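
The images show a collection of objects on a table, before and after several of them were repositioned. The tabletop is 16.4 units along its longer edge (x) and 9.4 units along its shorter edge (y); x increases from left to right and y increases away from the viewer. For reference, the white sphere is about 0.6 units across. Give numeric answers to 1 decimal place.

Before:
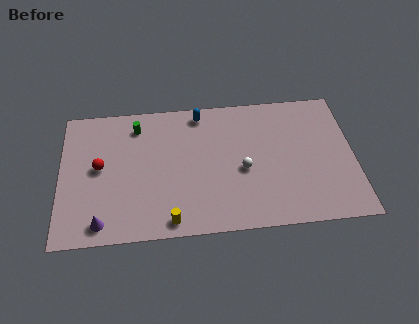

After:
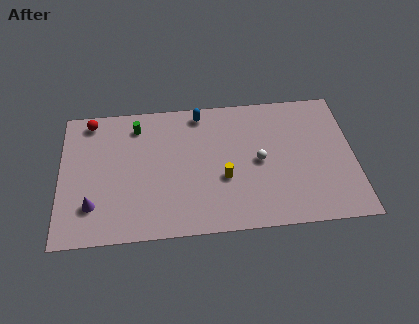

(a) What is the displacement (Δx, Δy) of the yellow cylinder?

(3.0, 2.6)

From the two frames, the yellow cylinder sits at roughly (6.1, 1.0) before and (9.1, 3.6) after.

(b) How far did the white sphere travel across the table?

1.0

From (10.2, 4.1) to (11.1, 4.6), the white sphere covered √(0.9² + 0.5²) ≈ 1.0 units.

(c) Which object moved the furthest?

the yellow cylinder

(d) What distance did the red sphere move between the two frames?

3.3

The red sphere was near (2.2, 5.0) before and (1.7, 8.3) after, so it travelled √(0.5² + 3.3²) ≈ 3.3 units.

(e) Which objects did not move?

the blue capsule and the green cylinder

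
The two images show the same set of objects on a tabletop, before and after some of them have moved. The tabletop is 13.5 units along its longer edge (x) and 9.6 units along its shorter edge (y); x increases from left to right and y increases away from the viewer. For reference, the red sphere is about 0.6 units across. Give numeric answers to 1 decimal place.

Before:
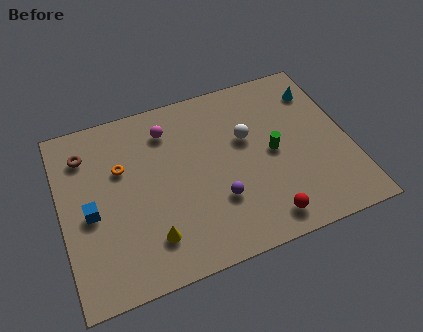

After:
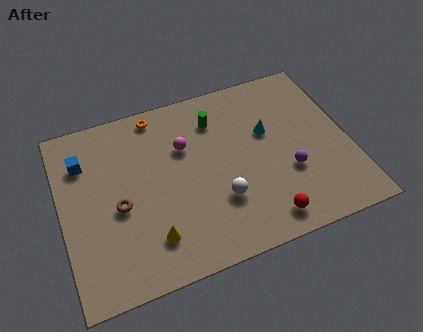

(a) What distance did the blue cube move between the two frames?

2.8

The blue cube moved from about (1.3, 4.3) to (1.2, 7.1), a distance of √(0.1² + 2.8²) ≈ 2.8.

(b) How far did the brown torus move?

3.5

The brown torus was near (1.3, 7.5) before and (2.6, 4.2) after, so it travelled √(1.3² + 3.3²) ≈ 3.5 units.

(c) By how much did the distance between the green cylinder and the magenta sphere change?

-3.6

Before: roughly 5.5 units apart; after: 1.9. That's 3.6 units closer together.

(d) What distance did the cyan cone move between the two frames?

3.1

The cyan cone moved from about (12.4, 7.5) to (9.8, 5.9), a distance of √(2.6² + 1.6²) ≈ 3.1.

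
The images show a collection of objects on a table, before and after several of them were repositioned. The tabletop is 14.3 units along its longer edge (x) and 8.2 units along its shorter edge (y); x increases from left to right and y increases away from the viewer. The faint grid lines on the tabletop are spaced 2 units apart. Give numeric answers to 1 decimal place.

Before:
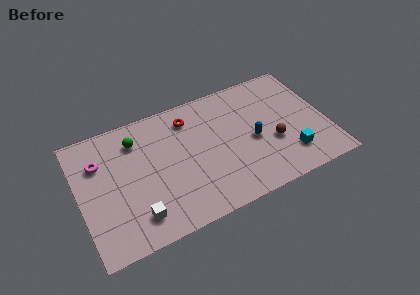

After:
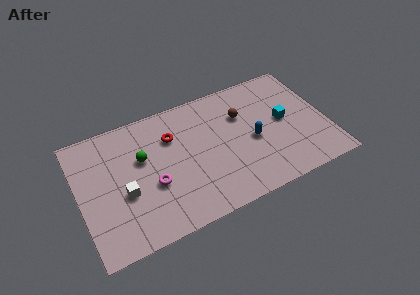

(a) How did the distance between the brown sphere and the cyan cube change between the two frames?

+1.2

They were about 1.4 units apart before and 2.6 after — 1.2 units further apart.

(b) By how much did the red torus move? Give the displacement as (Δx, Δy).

(-1.1, -0.8)

The red torus was at about (6.6, 6.6) and moved to about (5.5, 5.8).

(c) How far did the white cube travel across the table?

1.8

The white cube moved from about (3.0, 1.6) to (2.5, 3.3), a distance of √(0.5² + 1.7²) ≈ 1.8.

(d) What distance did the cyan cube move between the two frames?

2.4

The cyan cube moved from about (11.9, 1.9) to (11.9, 4.3), a distance of √(0.0² + 2.4²) ≈ 2.4.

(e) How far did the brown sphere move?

2.9

The brown sphere moved from about (11.1, 3.1) to (9.6, 5.6), a distance of √(1.5² + 2.5²) ≈ 2.9.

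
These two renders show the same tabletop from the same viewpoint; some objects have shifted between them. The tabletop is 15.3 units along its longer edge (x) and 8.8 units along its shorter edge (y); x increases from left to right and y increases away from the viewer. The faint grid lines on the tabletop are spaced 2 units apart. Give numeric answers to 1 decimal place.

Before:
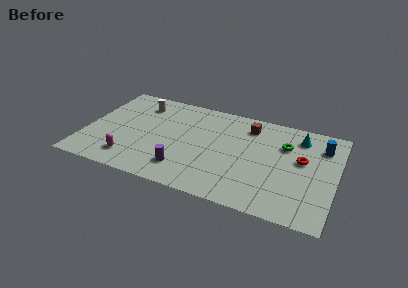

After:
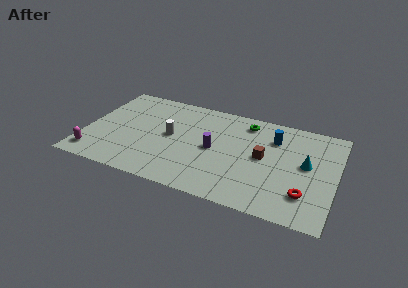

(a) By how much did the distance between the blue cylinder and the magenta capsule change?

-0.6

They were about 12.4 units apart before and 11.8 after — 0.6 units closer together.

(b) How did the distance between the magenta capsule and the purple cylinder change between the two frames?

+4.4

They were about 3.3 units apart before and 7.7 after — 4.4 units further apart.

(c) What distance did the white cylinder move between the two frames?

3.3

The white cylinder was near (3.0, 7.0) before and (5.2, 4.6) after, so it travelled √(2.2² + 2.4²) ≈ 3.3 units.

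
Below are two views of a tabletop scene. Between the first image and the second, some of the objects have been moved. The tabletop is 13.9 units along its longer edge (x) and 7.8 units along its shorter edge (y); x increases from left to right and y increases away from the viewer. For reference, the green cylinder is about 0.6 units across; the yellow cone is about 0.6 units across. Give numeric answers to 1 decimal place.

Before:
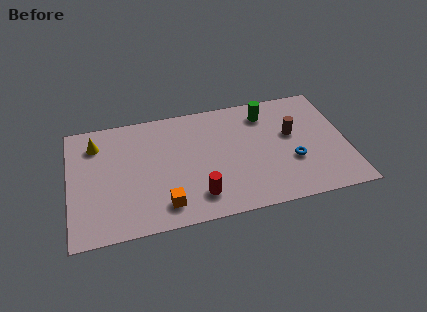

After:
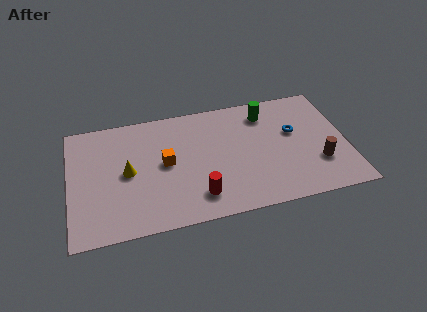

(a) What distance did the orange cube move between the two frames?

2.7

From (4.6, 1.4) to (4.8, 4.1), the orange cube covered √(0.2² + 2.7²) ≈ 2.7 units.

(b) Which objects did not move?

the green cylinder and the red cylinder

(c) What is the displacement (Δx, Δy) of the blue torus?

(0.2, 1.9)

From the two frames, the blue torus sits at roughly (11.1, 2.8) before and (11.3, 4.7) after.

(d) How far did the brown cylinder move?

2.5

From (11.2, 4.6) to (12.4, 2.4), the brown cylinder covered √(1.2² + 2.2²) ≈ 2.5 units.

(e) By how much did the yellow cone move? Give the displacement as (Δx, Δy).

(1.5, -2.2)

The yellow cone started near (1.4, 6.1) and ended near (2.9, 3.9).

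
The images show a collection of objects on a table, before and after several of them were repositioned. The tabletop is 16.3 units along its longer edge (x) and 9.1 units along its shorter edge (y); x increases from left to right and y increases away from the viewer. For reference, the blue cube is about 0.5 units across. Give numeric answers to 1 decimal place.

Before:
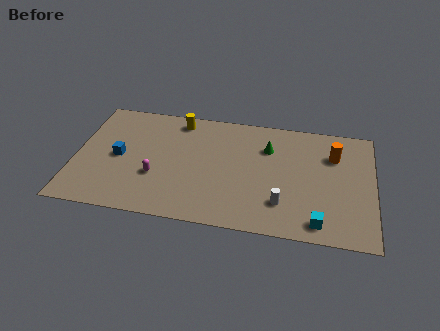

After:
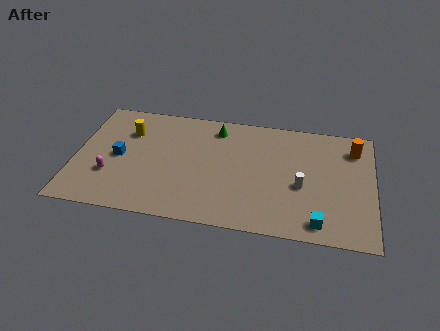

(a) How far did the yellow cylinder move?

3.0

The yellow cylinder was near (5.5, 7.9) before and (2.8, 6.5) after, so it travelled √(2.7² + 1.4²) ≈ 3.0 units.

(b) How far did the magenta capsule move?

2.5

The magenta capsule was near (4.5, 3.2) before and (2.0, 2.9) after, so it travelled √(2.5² + 0.3²) ≈ 2.5 units.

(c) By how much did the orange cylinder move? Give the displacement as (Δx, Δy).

(1.1, 0.7)

From the two frames, the orange cylinder sits at roughly (14.1, 6.5) before and (15.2, 7.2) after.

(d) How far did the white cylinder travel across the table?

1.8

From (11.4, 2.3) to (12.4, 3.8), the white cylinder covered √(1.0² + 1.5²) ≈ 1.8 units.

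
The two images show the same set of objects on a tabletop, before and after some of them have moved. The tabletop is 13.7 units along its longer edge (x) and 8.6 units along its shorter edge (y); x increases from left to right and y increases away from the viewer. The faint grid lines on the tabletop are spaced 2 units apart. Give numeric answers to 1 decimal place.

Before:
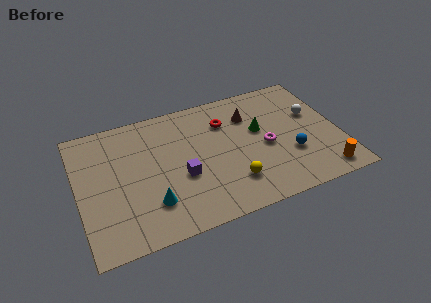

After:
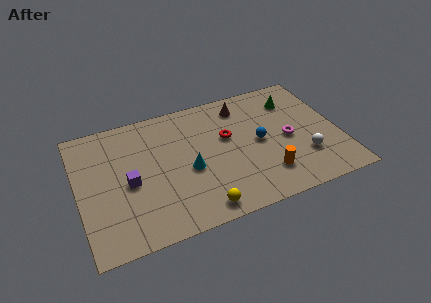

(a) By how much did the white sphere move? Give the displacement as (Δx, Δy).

(-0.8, -2.8)

From the two frames, the white sphere sits at roughly (12.5, 5.3) before and (11.7, 2.5) after.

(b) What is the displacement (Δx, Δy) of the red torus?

(0.0, -1.1)

The red torus was at about (7.9, 6.3) and moved to about (7.9, 5.2).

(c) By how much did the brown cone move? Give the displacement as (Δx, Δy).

(-0.3, 0.8)

From the two frames, the brown cone sits at roughly (9.2, 6.3) before and (8.9, 7.1) after.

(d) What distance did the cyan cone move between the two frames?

2.6

The cyan cone was near (3.6, 2.2) before and (5.7, 3.7) after, so it travelled √(2.1² + 1.5²) ≈ 2.6 units.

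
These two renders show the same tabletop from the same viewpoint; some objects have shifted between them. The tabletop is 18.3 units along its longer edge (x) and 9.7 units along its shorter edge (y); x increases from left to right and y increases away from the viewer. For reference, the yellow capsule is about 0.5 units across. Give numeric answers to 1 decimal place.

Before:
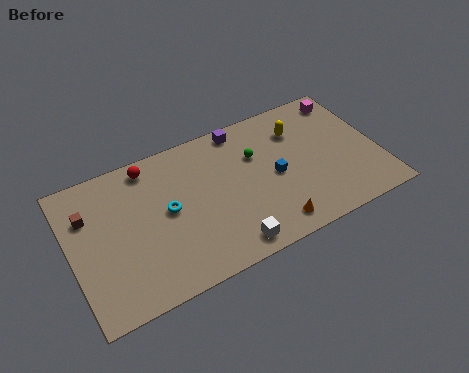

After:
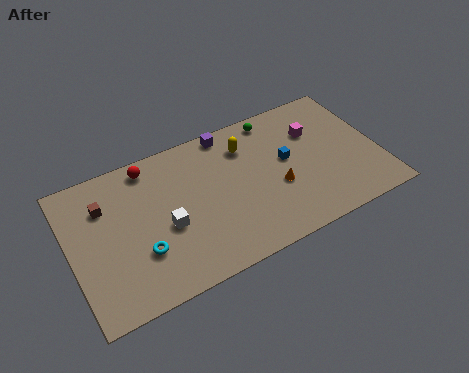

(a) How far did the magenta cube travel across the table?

2.7

The magenta cube moved from about (17.0, 8.3) to (14.8, 6.7), a distance of √(2.2² + 1.6²) ≈ 2.7.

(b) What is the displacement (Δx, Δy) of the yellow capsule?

(-3.2, 0.2)

The yellow capsule was at about (13.9, 7.2) and moved to about (10.7, 7.4).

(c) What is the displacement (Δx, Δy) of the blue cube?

(0.8, 0.8)

The blue cube started near (12.1, 4.6) and ended near (12.9, 5.4).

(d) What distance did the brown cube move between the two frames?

1.0

From (1.2, 6.8) to (2.2, 7.0), the brown cube covered √(1.0² + 0.2²) ≈ 1.0 units.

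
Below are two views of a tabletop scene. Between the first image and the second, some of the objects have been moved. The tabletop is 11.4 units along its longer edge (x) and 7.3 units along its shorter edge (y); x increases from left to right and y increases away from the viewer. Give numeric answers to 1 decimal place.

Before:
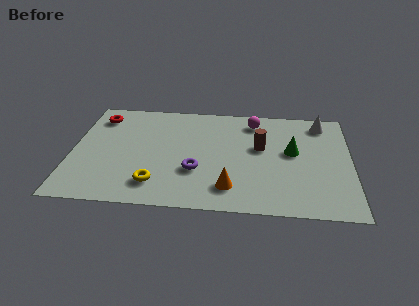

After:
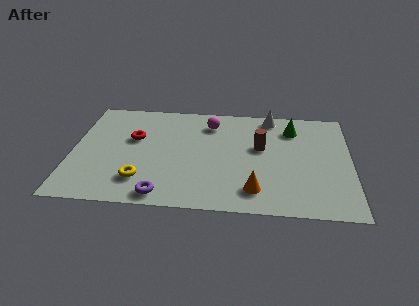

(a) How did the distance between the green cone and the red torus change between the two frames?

-1.6

The distance was about 8.2 in the first image and 6.6 in the second, so they moved 1.6 units closer together.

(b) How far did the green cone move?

1.6

The green cone moved from about (9.0, 4.1) to (9.0, 5.7), a distance of √(0.0² + 1.6²) ≈ 1.6.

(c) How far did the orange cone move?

1.0

From (6.5, 1.5) to (7.5, 1.4), the orange cone covered √(1.0² + 0.1²) ≈ 1.0 units.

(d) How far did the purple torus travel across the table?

2.1

From (5.1, 2.5) to (3.8, 0.8), the purple torus covered √(1.3² + 1.7²) ≈ 2.1 units.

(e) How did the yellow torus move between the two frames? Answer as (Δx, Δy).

(-0.6, 0.2)

The yellow torus started near (3.5, 1.5) and ended near (2.9, 1.7).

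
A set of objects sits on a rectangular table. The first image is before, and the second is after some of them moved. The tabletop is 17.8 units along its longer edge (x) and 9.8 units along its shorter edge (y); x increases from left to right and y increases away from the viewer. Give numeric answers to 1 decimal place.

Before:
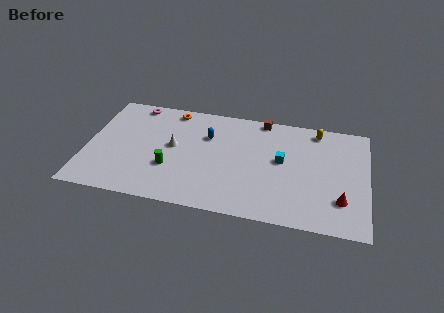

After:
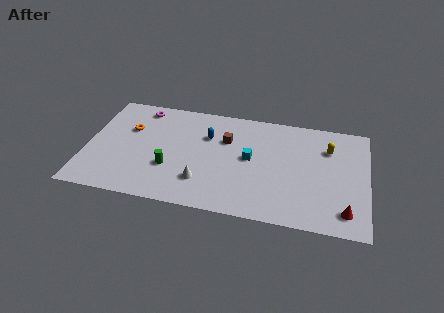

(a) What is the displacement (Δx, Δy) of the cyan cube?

(-2.0, -0.2)

The cyan cube was at about (12.4, 5.4) and moved to about (10.4, 5.2).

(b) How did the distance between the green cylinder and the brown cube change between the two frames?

-3.3

They were about 8.0 units apart before and 4.7 after — 3.3 units closer together.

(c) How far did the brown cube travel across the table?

3.3

The brown cube was near (11.0, 9.0) before and (8.8, 6.6) after, so it travelled √(2.2² + 2.4²) ≈ 3.3 units.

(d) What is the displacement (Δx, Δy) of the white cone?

(2.0, -2.8)

The white cone started near (5.5, 5.3) and ended near (7.5, 2.5).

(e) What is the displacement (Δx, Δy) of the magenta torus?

(0.4, -0.3)

From the two frames, the magenta torus sits at roughly (2.8, 8.8) before and (3.2, 8.5) after.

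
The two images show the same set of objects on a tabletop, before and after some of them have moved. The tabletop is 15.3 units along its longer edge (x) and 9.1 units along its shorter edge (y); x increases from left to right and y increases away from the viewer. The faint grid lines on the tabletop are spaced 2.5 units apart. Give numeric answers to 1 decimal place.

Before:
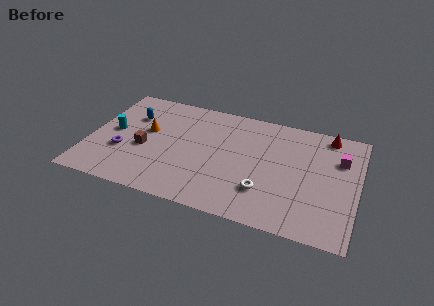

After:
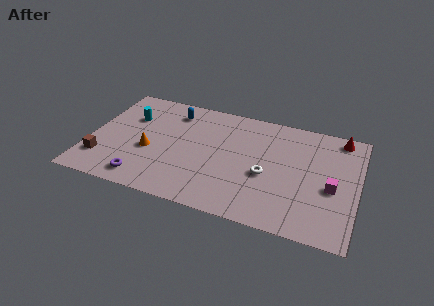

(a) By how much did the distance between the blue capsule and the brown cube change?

+3.6

They were about 2.7 units apart before and 6.3 after — 3.6 units further apart.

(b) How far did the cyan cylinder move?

1.7

The cyan cylinder moved from about (1.3, 4.7) to (2.1, 6.2), a distance of √(0.8² + 1.5²) ≈ 1.7.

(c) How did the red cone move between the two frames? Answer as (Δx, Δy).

(0.7, 0.0)

From the two frames, the red cone sits at roughly (13.4, 8.1) before and (14.1, 8.1) after.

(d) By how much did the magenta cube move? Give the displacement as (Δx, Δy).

(-0.3, -2.4)

The magenta cube was at about (14.2, 6.3) and moved to about (13.9, 3.9).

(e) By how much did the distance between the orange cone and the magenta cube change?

-0.6

The distance was about 11.0 in the first image and 10.4 in the second, so they moved 0.6 units closer together.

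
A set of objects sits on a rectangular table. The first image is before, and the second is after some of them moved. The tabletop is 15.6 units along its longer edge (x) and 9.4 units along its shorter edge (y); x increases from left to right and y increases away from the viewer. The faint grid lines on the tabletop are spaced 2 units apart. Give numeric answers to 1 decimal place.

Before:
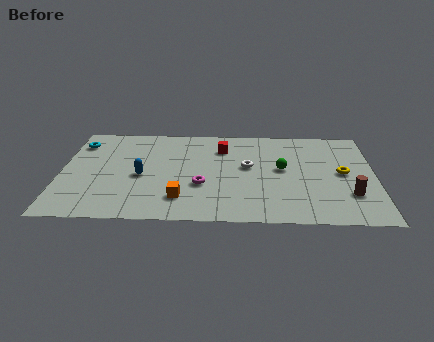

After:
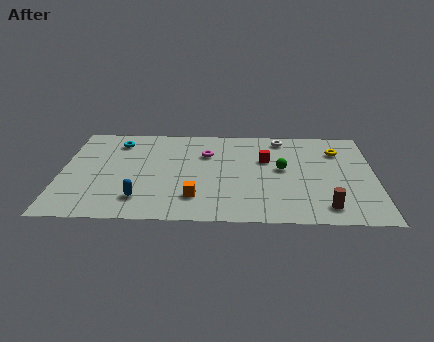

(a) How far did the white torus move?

3.4

The white torus was near (9.3, 5.3) before and (11.0, 8.2) after, so it travelled √(1.7² + 2.9²) ≈ 3.4 units.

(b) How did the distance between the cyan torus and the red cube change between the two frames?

+0.5

The distance was about 7.2 in the first image and 7.7 in the second, so they moved 0.5 units further apart.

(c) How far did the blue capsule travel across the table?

2.2

The blue capsule was near (4.0, 4.2) before and (4.0, 2.0) after, so it travelled √(0.0² + 2.2²) ≈ 2.2 units.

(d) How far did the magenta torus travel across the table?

3.1

The magenta torus moved from about (7.0, 3.4) to (7.2, 6.5), a distance of √(0.2² + 3.1²) ≈ 3.1.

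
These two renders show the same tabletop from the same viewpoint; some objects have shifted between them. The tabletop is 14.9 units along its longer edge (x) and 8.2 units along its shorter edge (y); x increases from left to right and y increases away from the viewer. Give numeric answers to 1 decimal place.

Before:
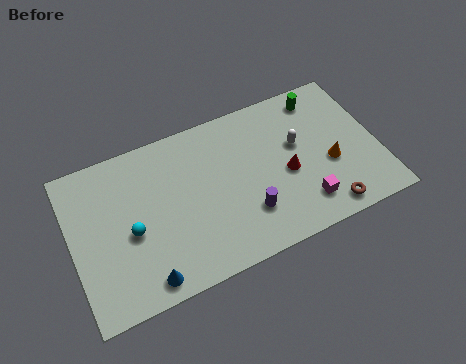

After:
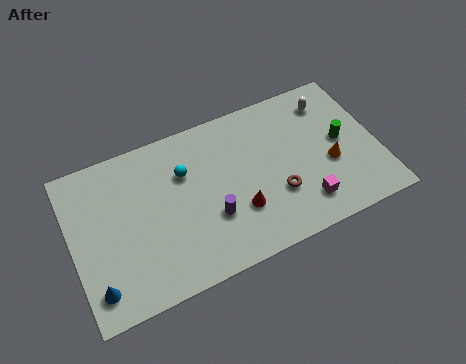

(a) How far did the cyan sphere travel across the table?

3.4

The cyan sphere moved from about (2.8, 3.6) to (5.6, 5.6), a distance of √(2.8² + 2.0²) ≈ 3.4.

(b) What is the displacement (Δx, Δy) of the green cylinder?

(0.7, -2.7)

The green cylinder started near (12.5, 7.0) and ended near (13.2, 4.3).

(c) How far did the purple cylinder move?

1.8

From (8.3, 2.3) to (6.6, 2.8), the purple cylinder covered √(1.7² + 0.5²) ≈ 1.8 units.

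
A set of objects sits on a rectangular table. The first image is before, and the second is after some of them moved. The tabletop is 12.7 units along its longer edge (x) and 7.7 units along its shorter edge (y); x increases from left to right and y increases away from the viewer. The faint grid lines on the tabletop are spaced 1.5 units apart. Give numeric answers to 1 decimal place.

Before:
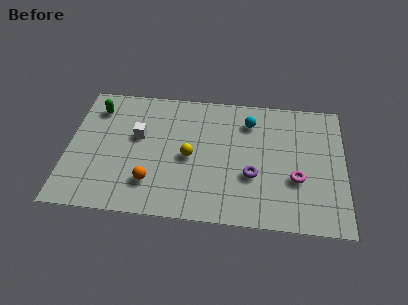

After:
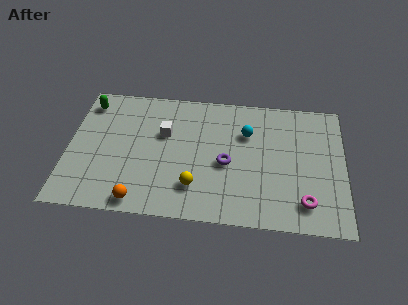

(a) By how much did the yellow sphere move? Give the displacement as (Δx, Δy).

(0.3, -1.7)

From the two frames, the yellow sphere sits at roughly (5.6, 3.6) before and (5.9, 1.9) after.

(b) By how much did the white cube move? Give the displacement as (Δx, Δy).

(1.2, 0.3)

The white cube was at about (3.2, 4.6) and moved to about (4.4, 4.9).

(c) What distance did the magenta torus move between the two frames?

1.4

The magenta torus moved from about (10.5, 2.8) to (10.9, 1.5), a distance of √(0.4² + 1.3²) ≈ 1.4.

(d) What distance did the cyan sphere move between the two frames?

0.7

The cyan sphere moved from about (8.3, 6.0) to (8.2, 5.3), a distance of √(0.1² + 0.7²) ≈ 0.7.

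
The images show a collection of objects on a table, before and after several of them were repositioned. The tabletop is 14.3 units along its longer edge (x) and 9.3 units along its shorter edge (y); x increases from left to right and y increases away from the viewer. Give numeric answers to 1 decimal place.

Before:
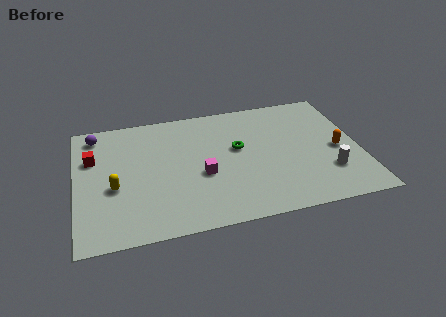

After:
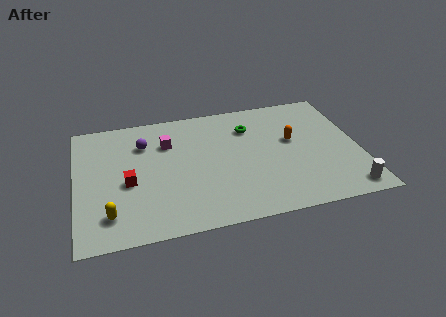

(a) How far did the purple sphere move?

2.7

From (1.1, 8.0) to (3.5, 6.8), the purple sphere covered √(2.4² + 1.2²) ≈ 2.7 units.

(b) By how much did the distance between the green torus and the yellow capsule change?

+2.3

Before: roughly 6.5 units apart; after: 8.8. That's 2.3 units further apart.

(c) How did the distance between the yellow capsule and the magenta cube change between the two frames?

+1.2

They were about 4.4 units apart before and 5.6 after — 1.2 units further apart.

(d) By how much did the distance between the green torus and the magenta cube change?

+1.7

Before: roughly 2.5 units apart; after: 4.2. That's 1.7 units further apart.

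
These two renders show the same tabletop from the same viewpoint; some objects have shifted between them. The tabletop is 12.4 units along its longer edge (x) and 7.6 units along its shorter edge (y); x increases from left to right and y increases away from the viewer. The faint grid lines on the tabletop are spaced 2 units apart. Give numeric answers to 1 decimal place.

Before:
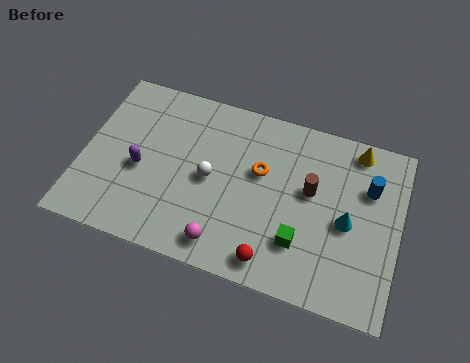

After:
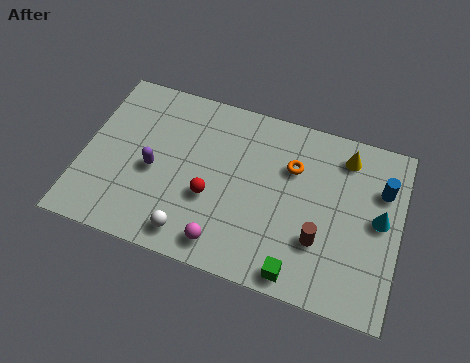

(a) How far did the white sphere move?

2.6

From (5.0, 3.7) to (4.5, 1.1), the white sphere covered √(0.5² + 2.6²) ≈ 2.6 units.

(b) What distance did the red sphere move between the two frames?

3.2

From (7.7, 1.0) to (5.1, 2.9), the red sphere covered √(2.6² + 1.9²) ≈ 3.2 units.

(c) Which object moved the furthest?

the red sphere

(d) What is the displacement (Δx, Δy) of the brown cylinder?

(0.5, -2.0)

The brown cylinder was at about (8.9, 4.4) and moved to about (9.4, 2.4).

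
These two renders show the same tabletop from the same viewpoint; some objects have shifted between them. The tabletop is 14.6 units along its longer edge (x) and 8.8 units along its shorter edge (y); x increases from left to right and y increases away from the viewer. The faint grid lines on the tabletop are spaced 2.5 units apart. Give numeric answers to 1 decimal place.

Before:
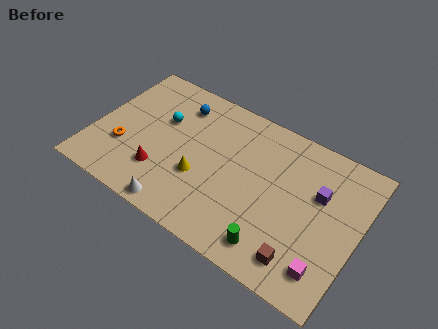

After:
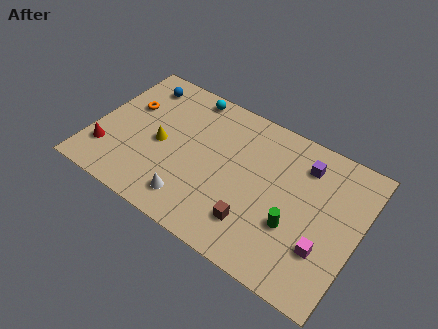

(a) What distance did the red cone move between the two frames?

3.0

The red cone was near (4.0, 2.4) before and (1.0, 2.2) after, so it travelled √(3.0² + 0.2²) ≈ 3.0 units.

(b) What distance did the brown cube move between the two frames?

2.8

The brown cube was near (12.0, 1.5) before and (9.3, 2.1) after, so it travelled √(2.7² + 0.6²) ≈ 2.8 units.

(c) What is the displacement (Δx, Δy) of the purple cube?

(-1.0, 1.3)

The purple cube started near (12.3, 5.6) and ended near (11.3, 6.9).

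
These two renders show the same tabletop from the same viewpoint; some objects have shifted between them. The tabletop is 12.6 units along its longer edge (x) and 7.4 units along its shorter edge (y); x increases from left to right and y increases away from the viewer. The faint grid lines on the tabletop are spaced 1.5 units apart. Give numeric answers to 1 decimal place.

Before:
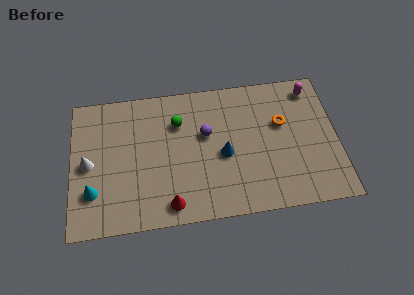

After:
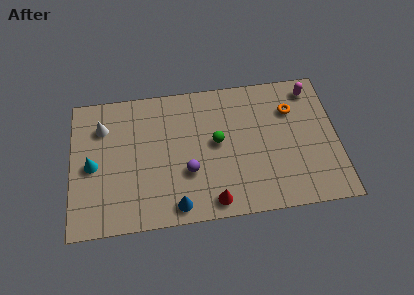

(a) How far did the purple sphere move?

2.1

From (6.4, 4.5) to (5.5, 2.6), the purple sphere covered √(0.9² + 1.9²) ≈ 2.1 units.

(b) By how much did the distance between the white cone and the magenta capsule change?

-1.0

The distance was about 11.0 in the first image and 10.0 in the second, so they moved 1.0 units closer together.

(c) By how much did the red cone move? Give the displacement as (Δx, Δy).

(2.0, -0.1)

The red cone started near (4.6, 1.0) and ended near (6.6, 0.9).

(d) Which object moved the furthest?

the blue cone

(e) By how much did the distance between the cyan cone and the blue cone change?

-1.6

Before: roughly 6.3 units apart; after: 4.7. That's 1.6 units closer together.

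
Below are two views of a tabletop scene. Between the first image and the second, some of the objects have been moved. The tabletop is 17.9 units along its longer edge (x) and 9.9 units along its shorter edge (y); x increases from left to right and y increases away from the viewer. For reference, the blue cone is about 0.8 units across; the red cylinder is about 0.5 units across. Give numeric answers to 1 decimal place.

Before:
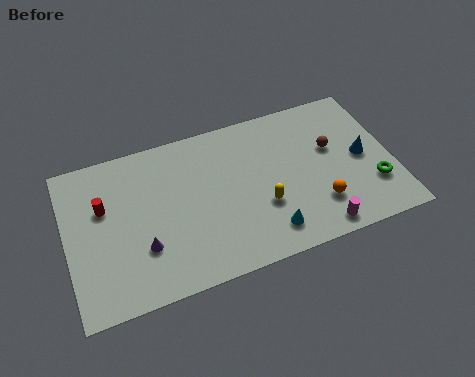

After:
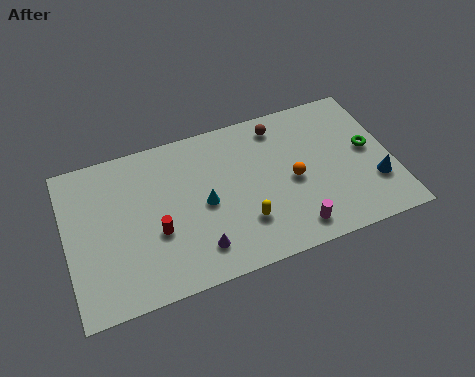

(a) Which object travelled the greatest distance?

the cyan cone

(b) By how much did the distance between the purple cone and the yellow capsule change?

-3.9

The distance was about 6.6 in the first image and 2.7 in the second, so they moved 3.9 units closer together.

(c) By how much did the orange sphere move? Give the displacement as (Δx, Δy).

(-1.2, 2.0)

The orange sphere was at about (13.6, 2.6) and moved to about (12.4, 4.6).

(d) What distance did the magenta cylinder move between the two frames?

1.4

The magenta cylinder was near (13.4, 1.1) before and (12.1, 1.5) after, so it travelled √(1.3² + 0.4²) ≈ 1.4 units.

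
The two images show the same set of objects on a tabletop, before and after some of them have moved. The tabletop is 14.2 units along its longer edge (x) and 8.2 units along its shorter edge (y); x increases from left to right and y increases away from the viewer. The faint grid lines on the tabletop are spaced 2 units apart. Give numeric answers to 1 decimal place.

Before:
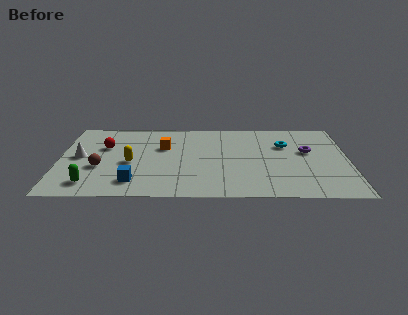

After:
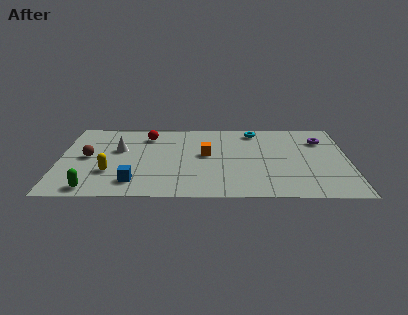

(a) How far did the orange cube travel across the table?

2.2

The orange cube was near (5.1, 5.3) before and (7.2, 4.5) after, so it travelled √(2.1² + 0.8²) ≈ 2.2 units.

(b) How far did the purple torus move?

1.4

The purple torus was near (12.2, 4.9) before and (12.9, 6.1) after, so it travelled √(0.7² + 1.2²) ≈ 1.4 units.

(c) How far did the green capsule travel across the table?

0.5

The green capsule was near (1.6, 1.4) before and (1.7, 0.9) after, so it travelled √(0.1² + 0.5²) ≈ 0.5 units.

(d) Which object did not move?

the blue cube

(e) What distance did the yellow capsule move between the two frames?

1.4

The yellow capsule moved from about (3.5, 3.6) to (2.5, 2.6), a distance of √(1.0² + 1.0²) ≈ 1.4.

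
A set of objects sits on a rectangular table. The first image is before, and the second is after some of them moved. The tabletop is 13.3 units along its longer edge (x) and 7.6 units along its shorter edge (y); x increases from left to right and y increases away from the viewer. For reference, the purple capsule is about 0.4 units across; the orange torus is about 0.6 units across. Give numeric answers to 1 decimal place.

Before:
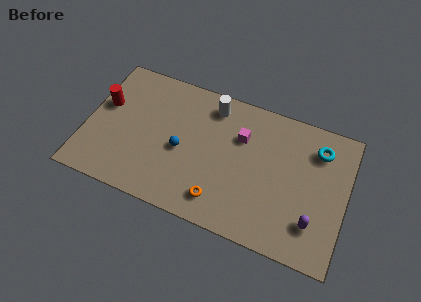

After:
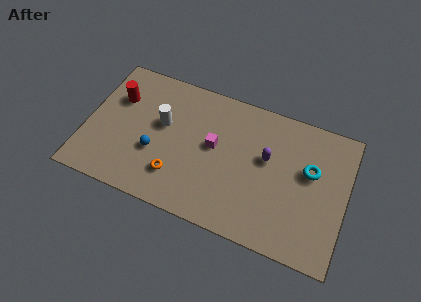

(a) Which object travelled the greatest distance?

the purple capsule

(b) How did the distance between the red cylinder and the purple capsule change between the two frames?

-3.5

The distance was about 11.3 in the first image and 7.8 in the second, so they moved 3.5 units closer together.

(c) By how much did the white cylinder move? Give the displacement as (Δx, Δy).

(-2.4, -1.9)

From the two frames, the white cylinder sits at roughly (6.2, 6.4) before and (3.8, 4.5) after.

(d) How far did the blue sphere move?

1.4

The blue sphere moved from about (4.9, 3.4) to (3.6, 2.8), a distance of √(1.3² + 0.6²) ≈ 1.4.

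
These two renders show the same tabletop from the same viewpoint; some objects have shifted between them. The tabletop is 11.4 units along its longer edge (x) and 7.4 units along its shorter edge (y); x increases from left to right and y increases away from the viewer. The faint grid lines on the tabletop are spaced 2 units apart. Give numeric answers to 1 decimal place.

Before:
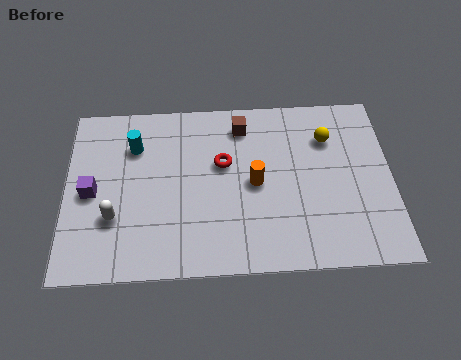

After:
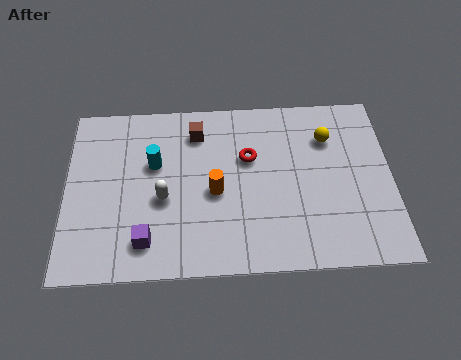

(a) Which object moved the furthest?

the purple cube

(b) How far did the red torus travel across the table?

0.9

From (5.5, 4.5) to (6.4, 4.7), the red torus covered √(0.9² + 0.2²) ≈ 0.9 units.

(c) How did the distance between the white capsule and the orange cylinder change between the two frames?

-3.2

They were about 5.0 units apart before and 1.8 after — 3.2 units closer together.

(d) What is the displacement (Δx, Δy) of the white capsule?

(1.7, 0.7)

The white capsule started near (1.7, 2.4) and ended near (3.4, 3.1).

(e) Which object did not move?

the yellow sphere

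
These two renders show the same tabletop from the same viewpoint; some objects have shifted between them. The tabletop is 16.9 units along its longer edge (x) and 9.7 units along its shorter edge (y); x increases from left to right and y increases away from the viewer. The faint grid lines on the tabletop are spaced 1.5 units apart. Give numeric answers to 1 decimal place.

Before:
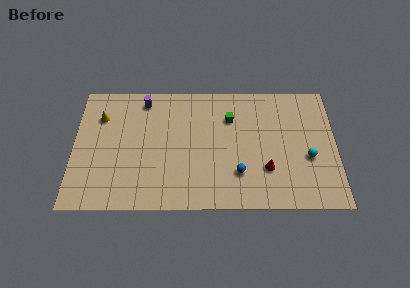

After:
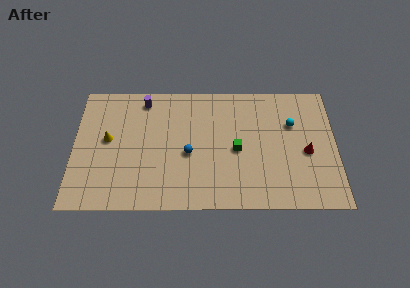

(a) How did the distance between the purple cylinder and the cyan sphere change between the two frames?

-1.7

Before: roughly 11.5 units apart; after: 9.8. That's 1.7 units closer together.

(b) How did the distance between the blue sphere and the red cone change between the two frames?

+5.8

The distance was about 1.8 in the first image and 7.6 in the second, so they moved 5.8 units further apart.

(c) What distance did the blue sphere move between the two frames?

3.5

The blue sphere was near (10.6, 2.7) before and (7.4, 4.2) after, so it travelled √(3.2² + 1.5²) ≈ 3.5 units.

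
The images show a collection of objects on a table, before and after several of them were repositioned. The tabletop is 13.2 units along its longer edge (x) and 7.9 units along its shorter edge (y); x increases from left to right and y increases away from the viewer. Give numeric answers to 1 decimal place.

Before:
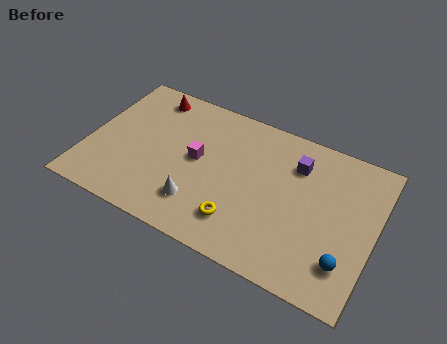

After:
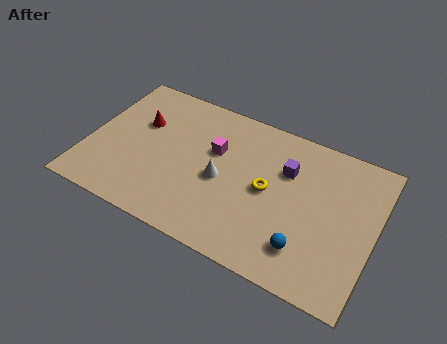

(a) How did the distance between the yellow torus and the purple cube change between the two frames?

-3.0

They were about 4.6 units apart before and 1.6 after — 3.0 units closer together.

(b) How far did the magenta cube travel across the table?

1.1

From (5.0, 4.2) to (5.7, 5.0), the magenta cube covered √(0.7² + 0.8²) ≈ 1.1 units.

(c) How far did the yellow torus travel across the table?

2.4

From (7.3, 1.8) to (8.3, 4.0), the yellow torus covered √(1.0² + 2.2²) ≈ 2.4 units.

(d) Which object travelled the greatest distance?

the yellow torus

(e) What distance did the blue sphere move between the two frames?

1.8

From (12.1, 1.9) to (10.3, 1.8), the blue sphere covered √(1.8² + 0.1²) ≈ 1.8 units.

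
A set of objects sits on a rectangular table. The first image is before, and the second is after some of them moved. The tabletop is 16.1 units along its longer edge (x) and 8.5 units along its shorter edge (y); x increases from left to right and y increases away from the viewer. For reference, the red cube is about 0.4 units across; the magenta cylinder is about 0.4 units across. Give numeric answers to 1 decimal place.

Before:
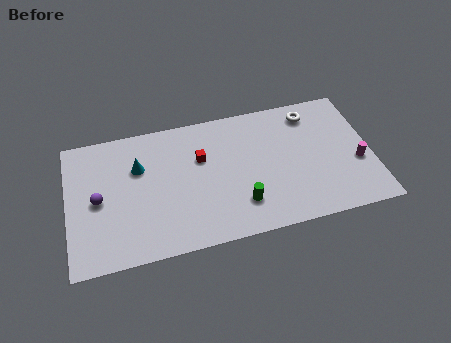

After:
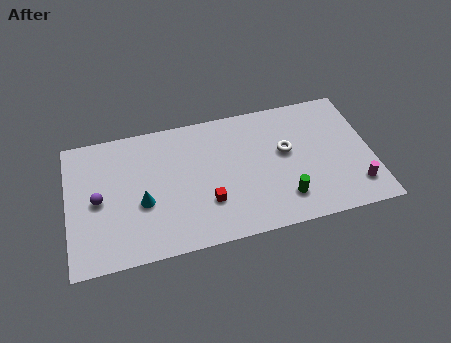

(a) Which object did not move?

the purple sphere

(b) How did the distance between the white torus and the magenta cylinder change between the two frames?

+0.3

They were about 4.4 units apart before and 4.7 after — 0.3 units further apart.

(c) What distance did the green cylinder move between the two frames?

2.3

From (9.0, 2.1) to (11.3, 1.9), the green cylinder covered √(2.3² + 0.2²) ≈ 2.3 units.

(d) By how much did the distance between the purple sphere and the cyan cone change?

-0.3

The distance was about 2.7 in the first image and 2.4 in the second, so they moved 0.3 units closer together.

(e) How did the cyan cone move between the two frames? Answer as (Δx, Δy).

(0.1, -2.3)

The cyan cone was at about (3.8, 5.7) and moved to about (3.9, 3.4).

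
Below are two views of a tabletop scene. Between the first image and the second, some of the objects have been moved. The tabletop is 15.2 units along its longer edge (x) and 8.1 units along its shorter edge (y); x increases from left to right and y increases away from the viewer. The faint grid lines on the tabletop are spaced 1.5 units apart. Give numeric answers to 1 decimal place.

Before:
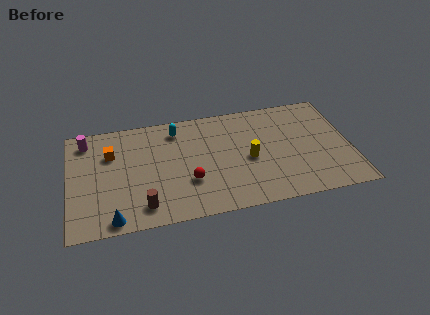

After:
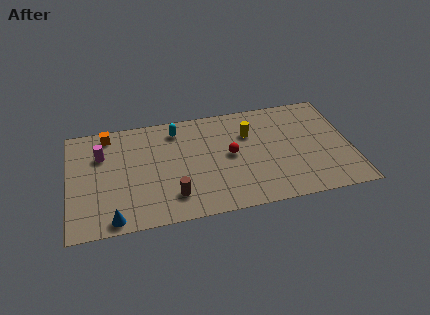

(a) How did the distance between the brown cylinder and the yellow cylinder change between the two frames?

-0.5

The distance was about 6.2 in the first image and 5.7 in the second, so they moved 0.5 units closer together.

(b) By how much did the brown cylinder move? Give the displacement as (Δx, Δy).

(1.6, 0.4)

The brown cylinder was at about (3.9, 1.4) and moved to about (5.5, 1.8).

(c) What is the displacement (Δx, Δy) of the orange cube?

(-0.1, 1.5)

The orange cube was at about (2.3, 5.6) and moved to about (2.2, 7.1).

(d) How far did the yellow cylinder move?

1.9

The yellow cylinder was near (9.7, 3.7) before and (9.8, 5.6) after, so it travelled √(0.1² + 1.9²) ≈ 1.9 units.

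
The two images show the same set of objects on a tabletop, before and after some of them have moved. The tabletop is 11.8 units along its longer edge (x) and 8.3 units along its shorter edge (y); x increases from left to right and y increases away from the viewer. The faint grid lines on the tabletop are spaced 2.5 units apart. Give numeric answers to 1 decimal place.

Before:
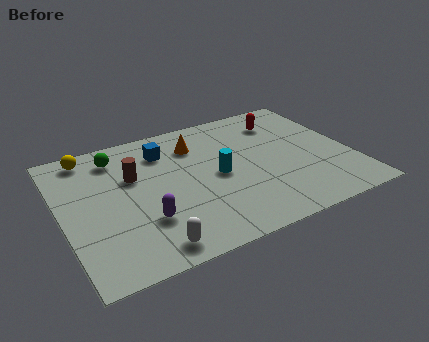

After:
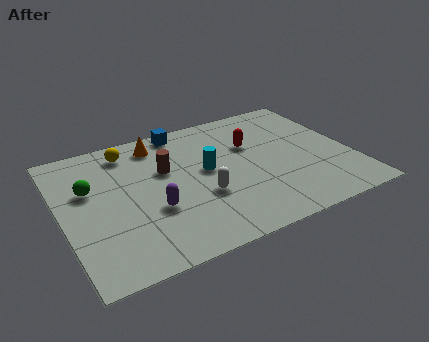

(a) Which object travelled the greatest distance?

the white capsule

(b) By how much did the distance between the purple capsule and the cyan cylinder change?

-0.7

The distance was about 3.5 in the first image and 2.8 in the second, so they moved 0.7 units closer together.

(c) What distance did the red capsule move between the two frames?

1.9

The red capsule was near (9.4, 6.5) before and (7.9, 5.4) after, so it travelled √(1.5² + 1.1²) ≈ 1.9 units.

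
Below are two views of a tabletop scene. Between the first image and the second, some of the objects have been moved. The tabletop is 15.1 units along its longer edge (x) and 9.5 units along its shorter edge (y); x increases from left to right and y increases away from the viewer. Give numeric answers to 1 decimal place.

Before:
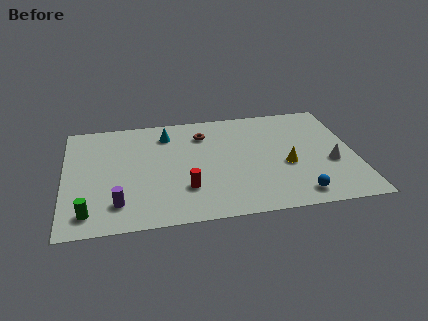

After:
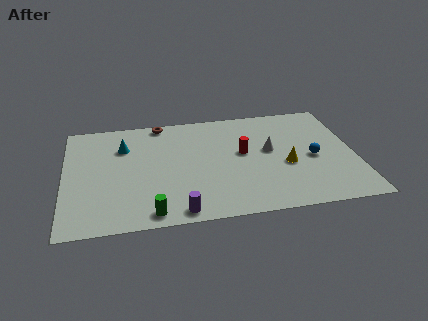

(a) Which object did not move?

the yellow cone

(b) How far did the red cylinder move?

4.0

The red cylinder was near (6.2, 2.7) before and (9.3, 5.3) after, so it travelled √(3.1² + 2.6²) ≈ 4.0 units.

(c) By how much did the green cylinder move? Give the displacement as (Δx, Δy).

(3.2, -0.5)

The green cylinder started near (1.2, 1.5) and ended near (4.4, 1.0).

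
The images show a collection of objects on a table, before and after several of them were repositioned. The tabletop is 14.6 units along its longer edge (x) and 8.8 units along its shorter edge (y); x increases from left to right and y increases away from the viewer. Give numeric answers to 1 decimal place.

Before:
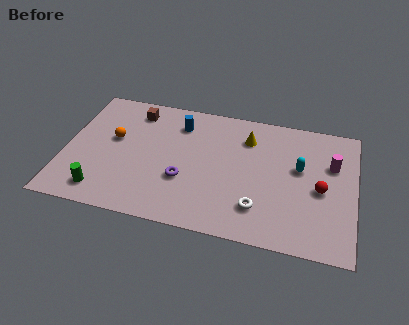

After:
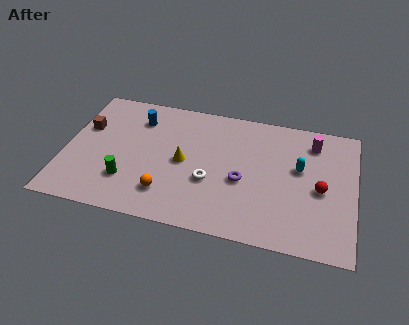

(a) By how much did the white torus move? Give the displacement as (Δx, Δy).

(-2.5, 1.2)

The white torus was at about (9.9, 2.1) and moved to about (7.4, 3.3).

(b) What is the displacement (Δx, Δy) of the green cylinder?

(1.2, 1.0)

The green cylinder started near (2.1, 1.4) and ended near (3.3, 2.4).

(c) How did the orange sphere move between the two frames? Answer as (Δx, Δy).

(2.9, -3.1)

From the two frames, the orange sphere sits at roughly (2.4, 5.1) before and (5.3, 2.0) after.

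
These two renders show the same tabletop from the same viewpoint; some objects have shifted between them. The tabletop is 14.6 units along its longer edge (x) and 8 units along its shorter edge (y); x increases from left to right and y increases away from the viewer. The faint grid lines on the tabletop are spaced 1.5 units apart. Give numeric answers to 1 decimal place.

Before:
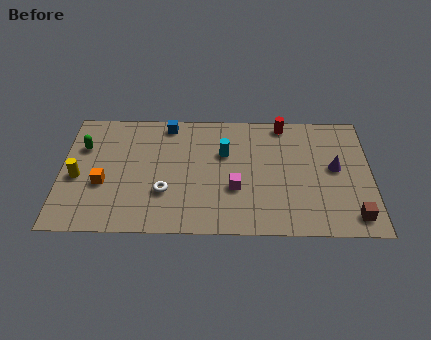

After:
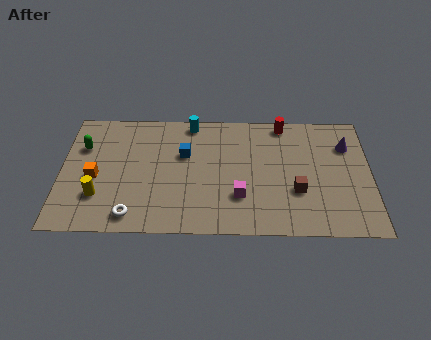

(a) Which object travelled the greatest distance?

the brown cube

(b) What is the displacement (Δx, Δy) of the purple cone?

(0.6, 1.5)

The purple cone was at about (12.9, 4.3) and moved to about (13.5, 5.8).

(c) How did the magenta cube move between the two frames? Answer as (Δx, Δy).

(0.2, -0.5)

The magenta cube started near (8.2, 2.9) and ended near (8.4, 2.4).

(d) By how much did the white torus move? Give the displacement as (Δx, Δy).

(-1.5, -1.5)

The white torus started near (4.9, 2.6) and ended near (3.4, 1.1).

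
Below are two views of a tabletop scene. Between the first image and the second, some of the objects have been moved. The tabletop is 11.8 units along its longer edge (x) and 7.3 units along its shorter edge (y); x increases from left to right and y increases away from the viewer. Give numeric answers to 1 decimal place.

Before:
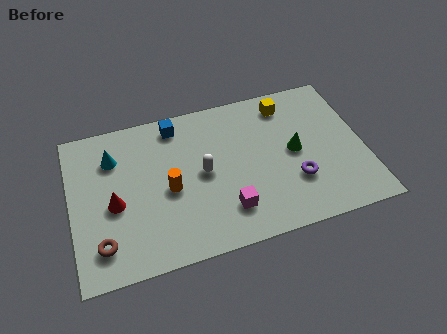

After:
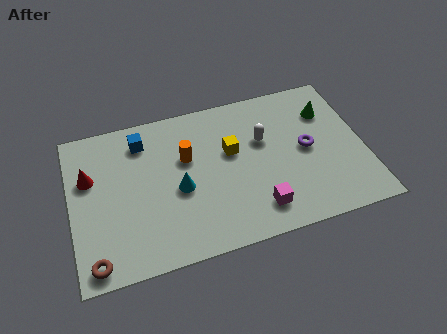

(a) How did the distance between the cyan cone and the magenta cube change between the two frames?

-2.2

Before: roughly 5.7 units apart; after: 3.5. That's 2.2 units closer together.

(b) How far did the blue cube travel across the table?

1.5

From (4.4, 6.3) to (3.0, 5.9), the blue cube covered √(1.4² + 0.4²) ≈ 1.5 units.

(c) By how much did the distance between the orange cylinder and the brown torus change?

+2.1

Before: roughly 3.3 units apart; after: 5.4. That's 2.1 units further apart.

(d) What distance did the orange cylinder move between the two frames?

1.5

The orange cylinder moved from about (3.9, 3.3) to (4.7, 4.6), a distance of √(0.8² + 1.3²) ≈ 1.5.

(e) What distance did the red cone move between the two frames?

1.7

From (1.7, 3.2) to (0.8, 4.7), the red cone covered √(0.9² + 1.5²) ≈ 1.7 units.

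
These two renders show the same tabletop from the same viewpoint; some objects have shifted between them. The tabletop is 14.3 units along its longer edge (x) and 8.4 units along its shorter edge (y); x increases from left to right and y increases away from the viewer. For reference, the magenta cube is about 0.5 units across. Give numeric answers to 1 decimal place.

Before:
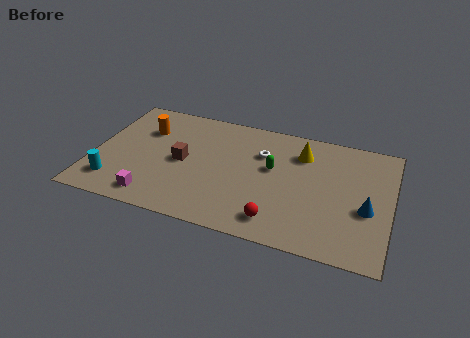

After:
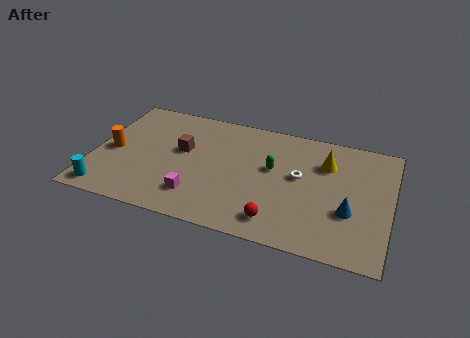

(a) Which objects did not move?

the red sphere and the green capsule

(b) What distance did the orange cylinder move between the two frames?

2.4

The orange cylinder moved from about (2.3, 5.9) to (0.9, 3.9), a distance of √(1.4² + 2.0²) ≈ 2.4.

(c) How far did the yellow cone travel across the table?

1.3

The yellow cone was near (9.9, 6.4) before and (11.1, 6.0) after, so it travelled √(1.2² + 0.4²) ≈ 1.3 units.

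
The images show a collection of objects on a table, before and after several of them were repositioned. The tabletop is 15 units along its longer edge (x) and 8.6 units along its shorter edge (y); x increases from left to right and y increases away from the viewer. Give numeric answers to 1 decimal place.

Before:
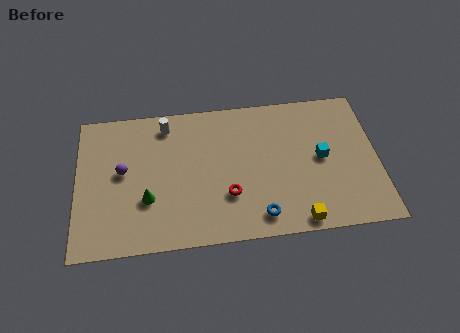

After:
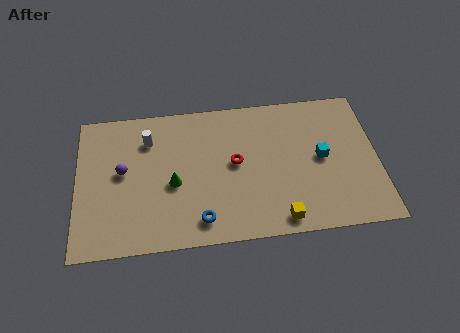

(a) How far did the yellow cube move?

0.9

The yellow cube moved from about (10.9, 0.8) to (10.0, 1.0), a distance of √(0.9² + 0.2²) ≈ 0.9.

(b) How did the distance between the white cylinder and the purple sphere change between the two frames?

-1.2

They were about 3.4 units apart before and 2.2 after — 1.2 units closer together.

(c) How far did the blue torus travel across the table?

2.9

The blue torus was near (9.0, 1.3) before and (6.1, 1.4) after, so it travelled √(2.9² + 0.1²) ≈ 2.9 units.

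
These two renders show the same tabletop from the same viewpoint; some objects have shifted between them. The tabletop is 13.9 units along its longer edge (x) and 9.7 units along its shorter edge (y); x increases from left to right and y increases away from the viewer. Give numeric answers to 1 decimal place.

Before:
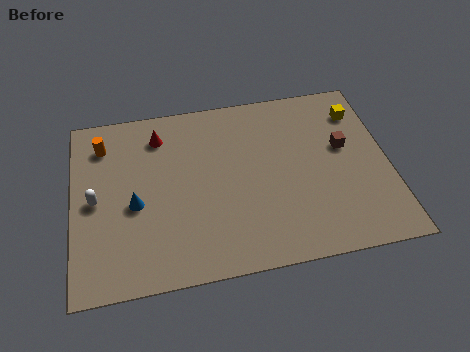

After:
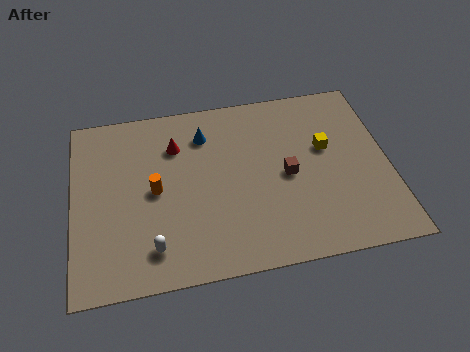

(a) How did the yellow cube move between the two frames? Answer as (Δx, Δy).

(-1.6, -1.8)

The yellow cube was at about (12.8, 7.6) and moved to about (11.2, 5.8).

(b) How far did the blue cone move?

4.6

The blue cone moved from about (2.7, 4.2) to (5.9, 7.5), a distance of √(3.2² + 3.3²) ≈ 4.6.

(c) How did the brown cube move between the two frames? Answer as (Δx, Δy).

(-2.6, -1.1)

From the two frames, the brown cube sits at roughly (12.0, 5.7) before and (9.4, 4.6) after.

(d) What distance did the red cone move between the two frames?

1.0

From (3.9, 7.8) to (4.6, 7.1), the red cone covered √(0.7² + 0.7²) ≈ 1.0 units.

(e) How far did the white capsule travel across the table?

3.8

From (1.0, 4.7) to (3.4, 1.8), the white capsule covered √(2.4² + 2.9²) ≈ 3.8 units.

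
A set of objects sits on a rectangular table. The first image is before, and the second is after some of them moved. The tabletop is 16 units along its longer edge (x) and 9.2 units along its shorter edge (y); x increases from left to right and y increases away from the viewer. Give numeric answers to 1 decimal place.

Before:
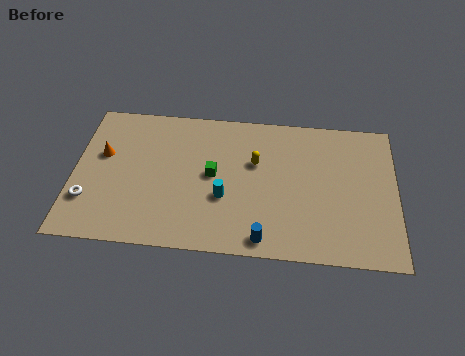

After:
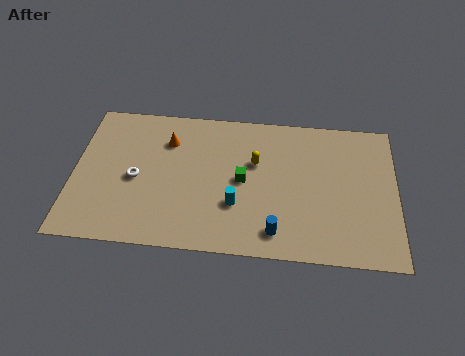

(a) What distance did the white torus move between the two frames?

2.8

The white torus moved from about (0.8, 2.6) to (3.1, 4.2), a distance of √(2.3² + 1.6²) ≈ 2.8.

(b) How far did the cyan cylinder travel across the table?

0.7

From (7.5, 3.4) to (8.1, 3.0), the cyan cylinder covered √(0.6² + 0.4²) ≈ 0.7 units.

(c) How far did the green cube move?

1.5

From (6.9, 4.8) to (8.4, 4.6), the green cube covered √(1.5² + 0.2²) ≈ 1.5 units.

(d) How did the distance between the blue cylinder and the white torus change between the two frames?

-1.3

The distance was about 8.8 in the first image and 7.5 in the second, so they moved 1.3 units closer together.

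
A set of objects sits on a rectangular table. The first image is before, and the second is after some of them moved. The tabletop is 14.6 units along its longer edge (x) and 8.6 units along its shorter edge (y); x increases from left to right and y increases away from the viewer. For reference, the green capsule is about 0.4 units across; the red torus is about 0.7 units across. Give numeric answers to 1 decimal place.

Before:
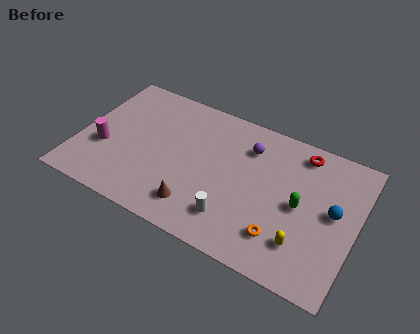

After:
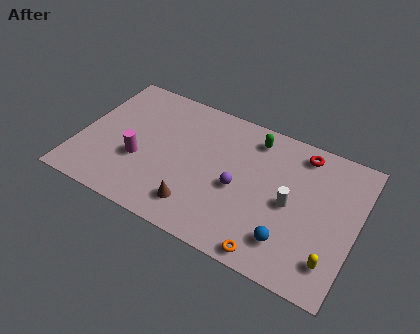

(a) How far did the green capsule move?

4.1

From (11.7, 4.2) to (8.9, 7.2), the green capsule covered √(2.8² + 3.0²) ≈ 4.1 units.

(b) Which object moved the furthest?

the green capsule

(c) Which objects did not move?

the red torus and the brown cone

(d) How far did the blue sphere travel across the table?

3.4

The blue sphere moved from about (13.4, 4.6) to (11.4, 1.9), a distance of √(2.0² + 2.7²) ≈ 3.4.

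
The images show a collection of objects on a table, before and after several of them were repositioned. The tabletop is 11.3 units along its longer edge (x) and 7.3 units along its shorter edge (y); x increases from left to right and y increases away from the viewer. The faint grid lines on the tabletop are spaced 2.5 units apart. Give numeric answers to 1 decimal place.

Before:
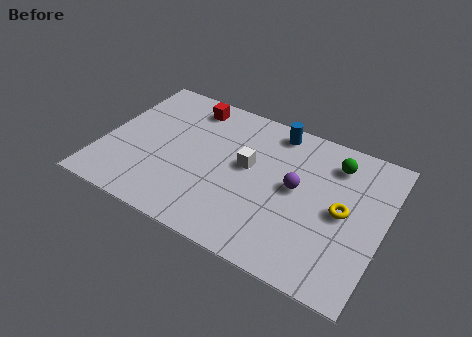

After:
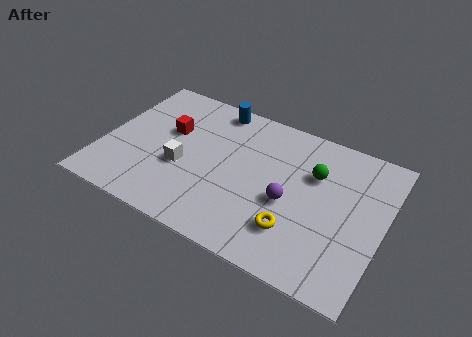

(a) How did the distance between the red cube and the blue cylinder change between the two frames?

-0.9

They were about 3.5 units apart before and 2.6 after — 0.9 units closer together.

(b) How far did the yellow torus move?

2.4

The yellow torus was near (9.7, 3.6) before and (8.0, 1.9) after, so it travelled √(1.7² + 1.7²) ≈ 2.4 units.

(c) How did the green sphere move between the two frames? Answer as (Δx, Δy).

(-0.7, -0.9)

The green sphere started near (9.1, 5.8) and ended near (8.4, 4.9).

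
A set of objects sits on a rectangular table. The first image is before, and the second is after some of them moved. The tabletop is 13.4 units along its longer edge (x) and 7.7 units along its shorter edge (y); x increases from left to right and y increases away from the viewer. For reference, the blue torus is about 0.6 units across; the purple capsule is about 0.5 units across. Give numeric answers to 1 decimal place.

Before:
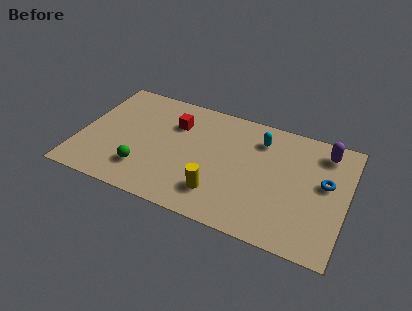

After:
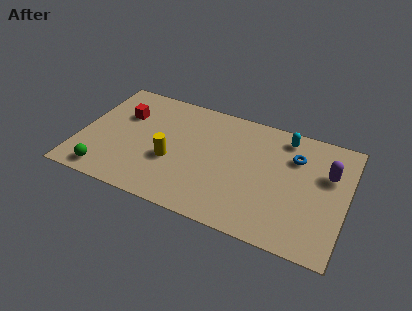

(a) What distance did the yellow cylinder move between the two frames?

2.8

The yellow cylinder was near (7.2, 1.8) before and (4.7, 3.0) after, so it travelled √(2.5² + 1.2²) ≈ 2.8 units.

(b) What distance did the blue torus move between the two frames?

1.9

The blue torus was near (12.3, 4.4) before and (10.7, 5.5) after, so it travelled √(1.6² + 1.1²) ≈ 1.9 units.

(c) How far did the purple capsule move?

1.4

The purple capsule moved from about (12.1, 6.4) to (12.4, 5.0), a distance of √(0.3² + 1.4²) ≈ 1.4.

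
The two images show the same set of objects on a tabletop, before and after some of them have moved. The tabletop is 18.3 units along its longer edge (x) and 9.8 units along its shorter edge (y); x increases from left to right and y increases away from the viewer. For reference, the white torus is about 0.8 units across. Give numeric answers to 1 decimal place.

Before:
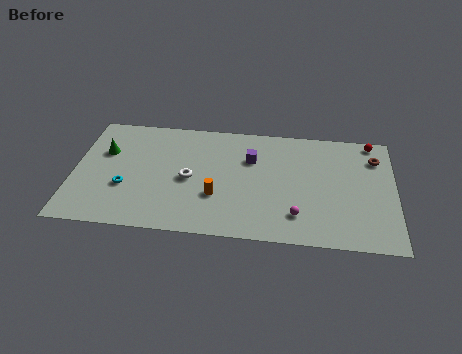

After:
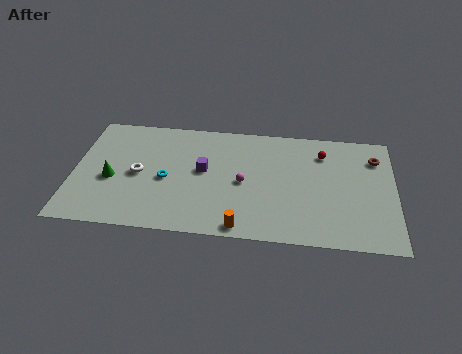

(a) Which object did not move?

the brown torus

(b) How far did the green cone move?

2.4

From (1.7, 6.4) to (2.2, 4.1), the green cone covered √(0.5² + 2.3²) ≈ 2.4 units.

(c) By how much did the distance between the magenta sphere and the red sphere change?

-2.5

The distance was about 7.9 in the first image and 5.4 in the second, so they moved 2.5 units closer together.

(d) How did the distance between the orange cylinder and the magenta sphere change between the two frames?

-1.0

Before: roughly 4.7 units apart; after: 3.7. That's 1.0 units closer together.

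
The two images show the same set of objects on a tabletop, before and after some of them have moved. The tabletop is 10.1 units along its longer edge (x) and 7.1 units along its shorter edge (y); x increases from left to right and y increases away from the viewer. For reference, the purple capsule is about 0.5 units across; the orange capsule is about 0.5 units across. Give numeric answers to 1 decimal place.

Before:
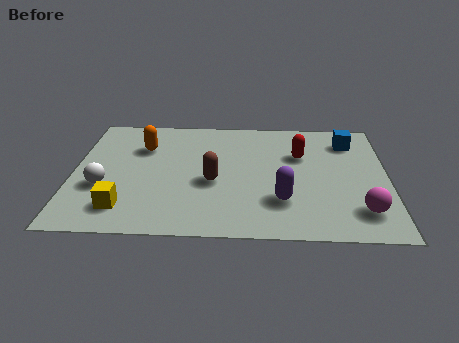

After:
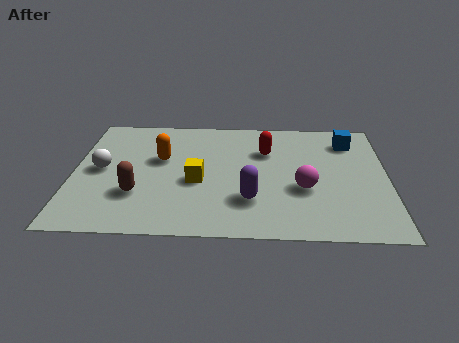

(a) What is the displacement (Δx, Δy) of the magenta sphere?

(-1.8, 1.2)

The magenta sphere started near (9.2, 1.5) and ended near (7.4, 2.7).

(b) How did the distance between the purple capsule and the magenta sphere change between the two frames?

-0.7

Before: roughly 2.5 units apart; after: 1.8. That's 0.7 units closer together.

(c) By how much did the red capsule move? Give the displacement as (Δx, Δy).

(-1.1, 0.2)

The red capsule started near (7.3, 4.7) and ended near (6.2, 4.9).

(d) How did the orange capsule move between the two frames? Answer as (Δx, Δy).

(0.6, -0.7)

The orange capsule started near (2.2, 5.0) and ended near (2.8, 4.3).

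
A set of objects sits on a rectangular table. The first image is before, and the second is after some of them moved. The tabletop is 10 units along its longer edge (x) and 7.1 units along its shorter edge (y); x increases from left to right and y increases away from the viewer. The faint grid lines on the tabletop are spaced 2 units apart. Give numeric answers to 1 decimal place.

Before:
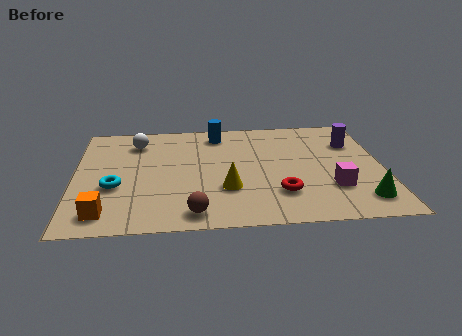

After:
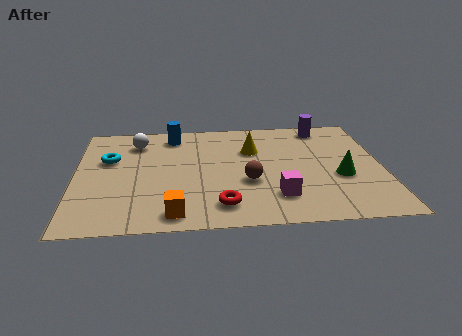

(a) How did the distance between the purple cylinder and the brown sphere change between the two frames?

-2.3

The distance was about 6.7 in the first image and 4.4 in the second, so they moved 2.3 units closer together.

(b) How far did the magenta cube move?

1.8

The magenta cube moved from about (8.3, 2.1) to (6.5, 1.7), a distance of √(1.8² + 0.4²) ≈ 1.8.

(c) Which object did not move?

the white sphere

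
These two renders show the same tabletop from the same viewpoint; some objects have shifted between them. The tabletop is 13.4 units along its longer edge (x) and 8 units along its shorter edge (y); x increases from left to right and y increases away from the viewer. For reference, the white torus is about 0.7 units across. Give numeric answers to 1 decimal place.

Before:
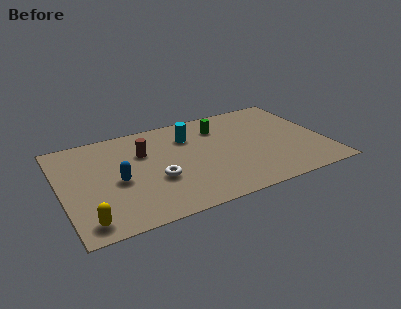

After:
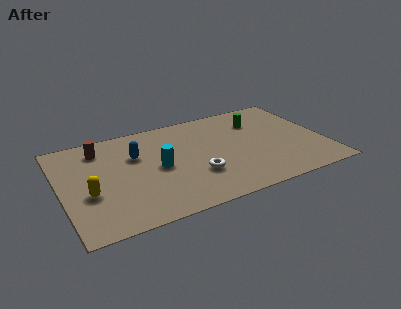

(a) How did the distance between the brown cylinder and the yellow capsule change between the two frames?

-1.9

They were about 5.4 units apart before and 3.5 after — 1.9 units closer together.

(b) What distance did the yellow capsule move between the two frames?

2.0

The yellow capsule moved from about (1.0, 1.1) to (1.3, 3.1), a distance of √(0.3² + 2.0²) ≈ 2.0.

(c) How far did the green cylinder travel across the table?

2.0

From (8.3, 6.1) to (10.3, 5.9), the green cylinder covered √(2.0² + 0.2²) ≈ 2.0 units.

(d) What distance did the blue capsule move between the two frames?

2.0

From (2.8, 3.6) to (3.9, 5.3), the blue capsule covered √(1.1² + 1.7²) ≈ 2.0 units.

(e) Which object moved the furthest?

the cyan cylinder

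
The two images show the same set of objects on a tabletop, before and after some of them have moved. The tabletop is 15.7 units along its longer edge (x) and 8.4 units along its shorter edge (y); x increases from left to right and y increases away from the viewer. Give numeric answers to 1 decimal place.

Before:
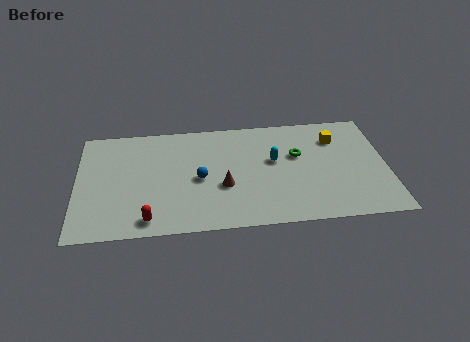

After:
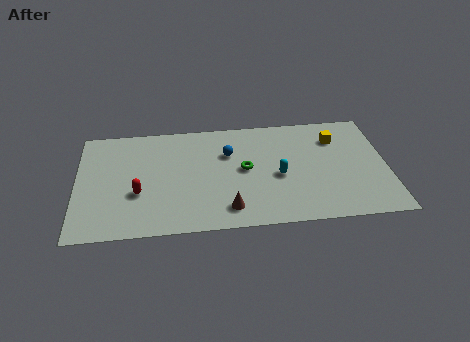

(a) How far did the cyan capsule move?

1.2

The cyan capsule was near (10.0, 4.9) before and (10.2, 3.7) after, so it travelled √(0.2² + 1.2²) ≈ 1.2 units.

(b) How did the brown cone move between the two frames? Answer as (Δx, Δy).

(0.2, -1.7)

From the two frames, the brown cone sits at roughly (7.4, 3.2) before and (7.6, 1.5) after.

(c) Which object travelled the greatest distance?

the green torus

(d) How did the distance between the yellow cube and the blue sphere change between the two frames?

-1.9

The distance was about 7.4 in the first image and 5.5 in the second, so they moved 1.9 units closer together.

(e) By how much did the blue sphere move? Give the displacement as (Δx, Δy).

(1.5, 1.8)

The blue sphere started near (6.2, 3.9) and ended near (7.7, 5.7).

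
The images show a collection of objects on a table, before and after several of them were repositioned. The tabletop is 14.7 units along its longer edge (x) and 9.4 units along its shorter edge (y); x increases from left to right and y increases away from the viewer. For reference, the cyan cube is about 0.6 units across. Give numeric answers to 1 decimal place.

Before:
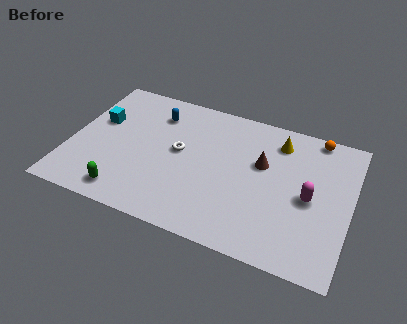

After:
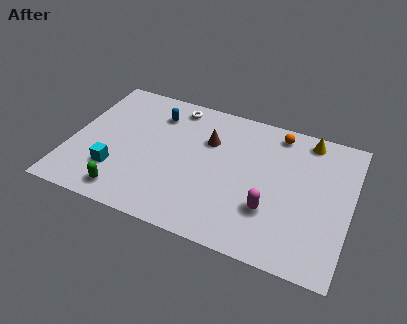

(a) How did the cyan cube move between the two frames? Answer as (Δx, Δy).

(1.3, -3.2)

The cyan cube started near (1.3, 5.8) and ended near (2.6, 2.6).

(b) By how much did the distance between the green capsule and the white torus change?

+2.6

Before: roughly 4.5 units apart; after: 7.1. That's 2.6 units further apart.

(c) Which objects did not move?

the blue capsule and the green capsule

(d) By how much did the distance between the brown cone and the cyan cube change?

-2.8

They were about 8.7 units apart before and 5.9 after — 2.8 units closer together.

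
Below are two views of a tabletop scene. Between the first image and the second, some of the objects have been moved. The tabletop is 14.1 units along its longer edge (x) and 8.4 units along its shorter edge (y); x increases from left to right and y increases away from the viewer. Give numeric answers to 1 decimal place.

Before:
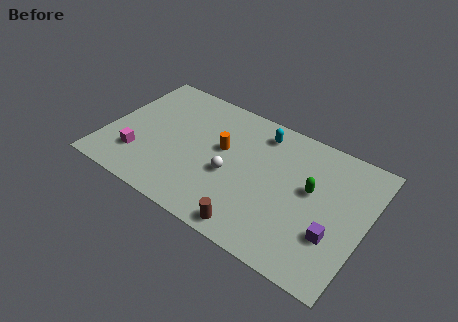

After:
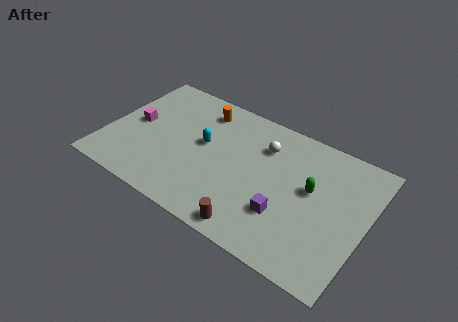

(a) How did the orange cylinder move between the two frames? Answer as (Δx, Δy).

(-1.5, 2.0)

From the two frames, the orange cylinder sits at roughly (6.2, 4.9) before and (4.7, 6.9) after.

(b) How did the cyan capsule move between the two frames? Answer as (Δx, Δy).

(-2.8, -2.3)

The cyan capsule started near (8.0, 7.0) and ended near (5.2, 4.7).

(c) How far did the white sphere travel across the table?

3.0

The white sphere moved from about (6.9, 3.5) to (8.3, 6.2), a distance of √(1.4² + 2.7²) ≈ 3.0.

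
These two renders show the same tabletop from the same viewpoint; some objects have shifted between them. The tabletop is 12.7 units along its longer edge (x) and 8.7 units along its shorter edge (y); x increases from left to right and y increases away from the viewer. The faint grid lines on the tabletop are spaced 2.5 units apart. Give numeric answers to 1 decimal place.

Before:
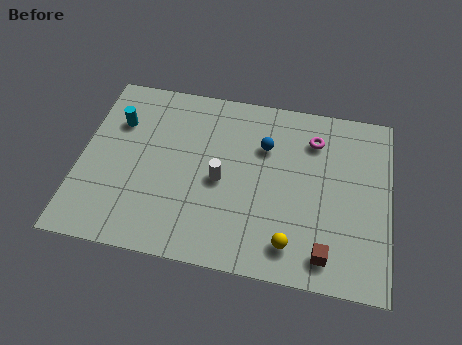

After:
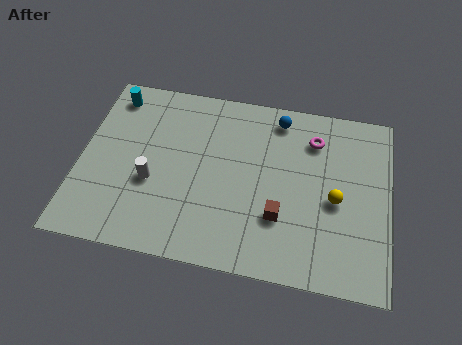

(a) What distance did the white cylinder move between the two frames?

2.9

The white cylinder was near (5.8, 4.0) before and (3.0, 3.4) after, so it travelled √(2.8² + 0.6²) ≈ 2.9 units.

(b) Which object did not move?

the magenta torus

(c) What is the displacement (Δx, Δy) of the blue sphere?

(0.5, 1.5)

From the two frames, the blue sphere sits at roughly (7.5, 6.0) before and (8.0, 7.5) after.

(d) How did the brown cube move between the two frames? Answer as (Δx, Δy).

(-1.9, 1.4)

The brown cube started near (10.2, 1.3) and ended near (8.3, 2.7).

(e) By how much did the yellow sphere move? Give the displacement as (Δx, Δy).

(1.7, 2.4)

From the two frames, the yellow sphere sits at roughly (8.8, 1.5) before and (10.5, 3.9) after.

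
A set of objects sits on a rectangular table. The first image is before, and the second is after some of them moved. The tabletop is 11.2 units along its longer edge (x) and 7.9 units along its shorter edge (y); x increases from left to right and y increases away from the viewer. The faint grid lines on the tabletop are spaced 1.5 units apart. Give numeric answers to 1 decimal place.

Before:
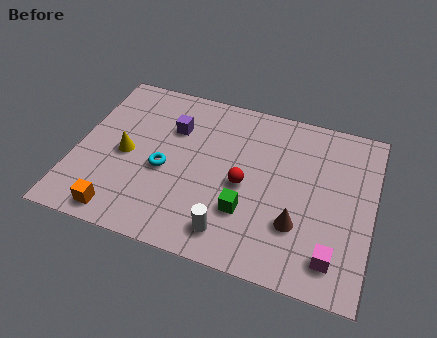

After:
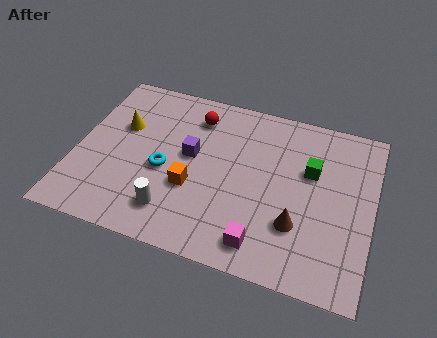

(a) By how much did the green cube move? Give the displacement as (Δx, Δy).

(2.2, 2.6)

From the two frames, the green cube sits at roughly (6.6, 2.4) before and (8.8, 5.0) after.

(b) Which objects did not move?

the cyan torus and the brown cone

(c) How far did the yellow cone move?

1.3

The yellow cone moved from about (1.9, 3.7) to (1.6, 5.0), a distance of √(0.3² + 1.3²) ≈ 1.3.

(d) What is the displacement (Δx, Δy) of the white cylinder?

(-2.2, 0.3)

From the two frames, the white cylinder sits at roughly (6.1, 1.3) before and (3.9, 1.6) after.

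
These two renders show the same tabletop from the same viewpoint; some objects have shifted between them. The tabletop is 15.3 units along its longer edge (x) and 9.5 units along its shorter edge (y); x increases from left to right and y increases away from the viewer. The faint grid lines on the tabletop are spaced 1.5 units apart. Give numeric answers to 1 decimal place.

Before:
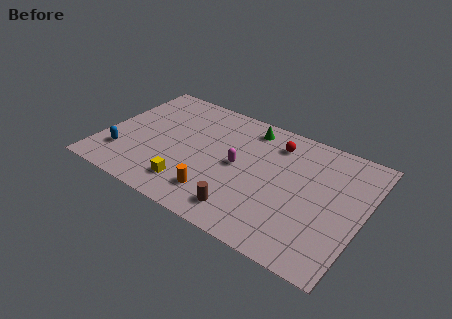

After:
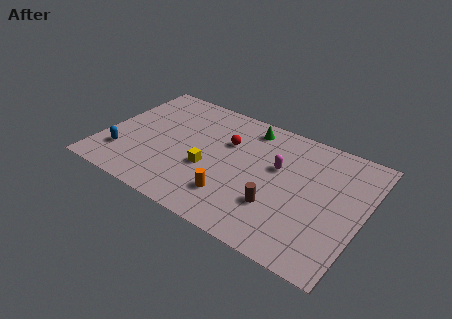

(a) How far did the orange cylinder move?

0.9

The orange cylinder moved from about (7.2, 2.0) to (8.1, 2.3), a distance of √(0.9² + 0.3²) ≈ 0.9.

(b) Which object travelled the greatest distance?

the red sphere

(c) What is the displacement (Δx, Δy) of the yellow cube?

(0.8, 1.8)

From the two frames, the yellow cube sits at roughly (5.6, 1.9) before and (6.4, 3.7) after.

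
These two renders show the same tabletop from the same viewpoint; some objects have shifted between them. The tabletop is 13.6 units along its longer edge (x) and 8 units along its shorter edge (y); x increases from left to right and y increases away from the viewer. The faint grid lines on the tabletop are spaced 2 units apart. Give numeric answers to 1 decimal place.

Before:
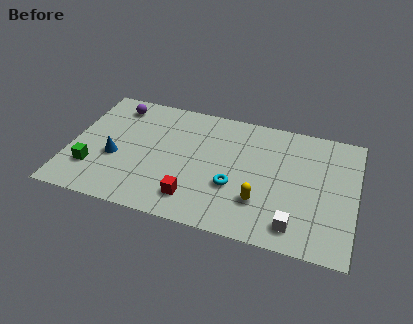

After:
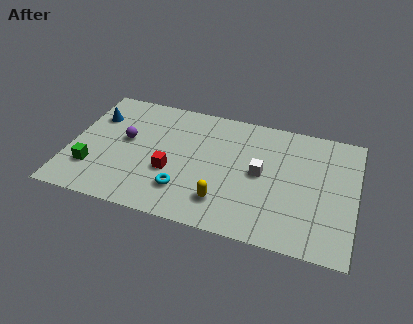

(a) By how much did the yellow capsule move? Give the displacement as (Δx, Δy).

(-1.7, -0.5)

The yellow capsule was at about (9.2, 2.3) and moved to about (7.5, 1.8).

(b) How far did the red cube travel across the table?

1.8

From (6.1, 1.6) to (4.9, 3.0), the red cube covered √(1.2² + 1.4²) ≈ 1.8 units.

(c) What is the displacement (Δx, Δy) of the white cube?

(-1.8, 2.8)

The white cube was at about (10.9, 1.3) and moved to about (9.1, 4.1).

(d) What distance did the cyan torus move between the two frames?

2.5

The cyan torus moved from about (7.9, 2.9) to (5.6, 2.0), a distance of √(2.3² + 0.9²) ≈ 2.5.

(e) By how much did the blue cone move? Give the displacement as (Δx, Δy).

(-1.2, 2.5)

The blue cone started near (2.2, 3.2) and ended near (1.0, 5.7).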